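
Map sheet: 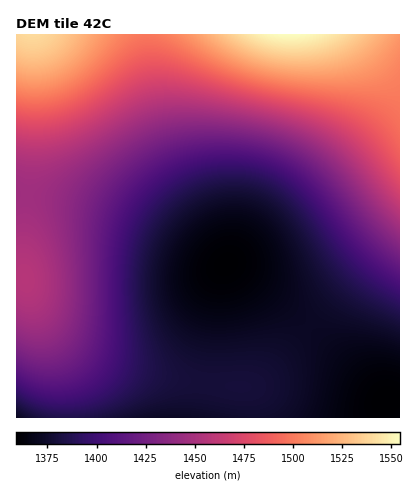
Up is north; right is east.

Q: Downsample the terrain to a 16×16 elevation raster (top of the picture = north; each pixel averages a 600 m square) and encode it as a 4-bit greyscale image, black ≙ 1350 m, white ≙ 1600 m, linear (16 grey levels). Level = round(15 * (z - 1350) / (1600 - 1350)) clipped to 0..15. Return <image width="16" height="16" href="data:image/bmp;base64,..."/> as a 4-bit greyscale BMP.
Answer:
<image width="16" height="16" href="data:image/bmp;base64,Qk32AAAAAAAAAHYAAAAoAAAAEAAAABAAAAABAAQAAAAAAIAAAAATCwAAEwsAABAAAAAAAAAAAAAAABEREQAiIiIAMzMzAERERABVVVUAZmZmAHd3dwCIiIgAmZmZAKqqqgC7u7sAzMzMAN3d3QDu7u4A////ACMyIiIiIRERNEMyIiIiERFVRDIiIiEREVVUMiERERERZlQyEREREiJmVDIREREiI2ZUMhERESI0ZlQyERESI0VmVDMhERI0VmZVQzIiI0VnZmVUMzM0Vnh3ZlVERFVneIh3ZmZmZ3iJmZh3d3iImZmqqYiImaqqqbuqmZmrvLuq"/>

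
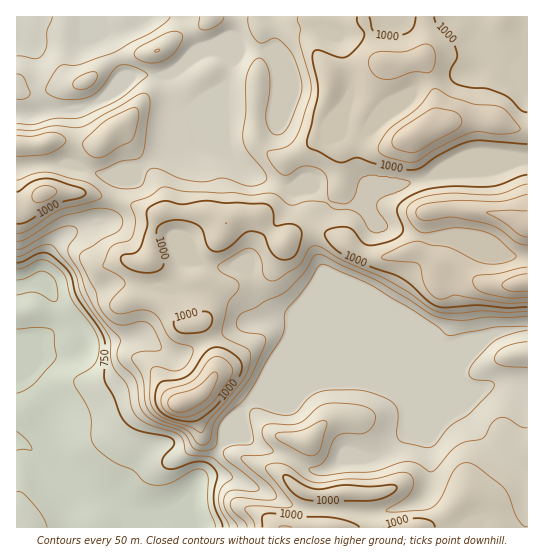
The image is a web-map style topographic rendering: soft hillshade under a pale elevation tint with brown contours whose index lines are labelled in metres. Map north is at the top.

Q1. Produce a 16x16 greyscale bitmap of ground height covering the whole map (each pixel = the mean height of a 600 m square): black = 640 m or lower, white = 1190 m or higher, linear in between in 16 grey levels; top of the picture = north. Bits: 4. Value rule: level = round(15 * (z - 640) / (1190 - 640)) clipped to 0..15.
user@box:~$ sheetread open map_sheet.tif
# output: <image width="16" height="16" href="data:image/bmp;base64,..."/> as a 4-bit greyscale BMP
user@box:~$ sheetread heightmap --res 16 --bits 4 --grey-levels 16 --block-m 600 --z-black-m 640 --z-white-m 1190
<image width="16" height="16" href="data:image/bmp;base64,Qk32AAAAAAAAAHYAAAAoAAAAEAAAABAAAAABAAQAAAAAAIAAAAATCwAAEwsAABAAAAAAAAAAAAAAABEREQAiIiIAMzMzAERERABVVVUAZmZmAHd3dwCIiIgAmZmZAKqqqgC7u7sAzMzMAN3d3QDu7u4A////ACEQEViamZmZEBEhR5iZiJgBIjVniGZniBEki3ZohmZnASWstmZmZmYAJomoZmZmZxFIiodmZmd3AXmZmHZnq800iqmZqJu7vJZoqrqpmbzOqoiZiIiZq7yIh3Znmaq5mXeJZmiKq927ZmZmZ3qqu6pWZnZnequ6mUVVZ2eJmqqZ"/>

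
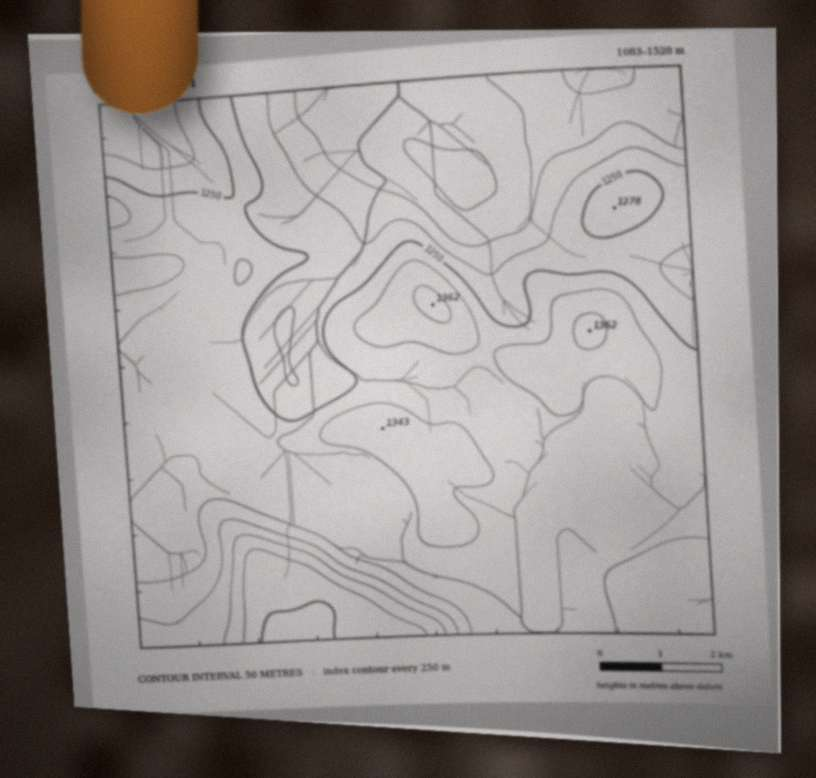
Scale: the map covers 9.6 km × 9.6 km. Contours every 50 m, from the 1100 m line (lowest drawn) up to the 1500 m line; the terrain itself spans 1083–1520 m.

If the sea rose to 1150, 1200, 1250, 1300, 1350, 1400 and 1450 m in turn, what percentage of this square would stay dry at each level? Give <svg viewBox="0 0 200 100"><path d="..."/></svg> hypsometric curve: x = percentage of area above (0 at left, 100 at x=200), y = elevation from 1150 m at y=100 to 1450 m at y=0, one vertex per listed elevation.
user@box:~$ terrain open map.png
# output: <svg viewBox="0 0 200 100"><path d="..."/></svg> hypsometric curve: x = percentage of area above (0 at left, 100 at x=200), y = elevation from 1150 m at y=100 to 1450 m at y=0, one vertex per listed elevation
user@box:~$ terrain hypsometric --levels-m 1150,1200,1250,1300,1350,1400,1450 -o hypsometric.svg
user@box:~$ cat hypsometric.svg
<svg viewBox="0 0 200 100"><path d="M176 100l-13-17-29-16-89-17-30-17-6-16-3-17"/></svg>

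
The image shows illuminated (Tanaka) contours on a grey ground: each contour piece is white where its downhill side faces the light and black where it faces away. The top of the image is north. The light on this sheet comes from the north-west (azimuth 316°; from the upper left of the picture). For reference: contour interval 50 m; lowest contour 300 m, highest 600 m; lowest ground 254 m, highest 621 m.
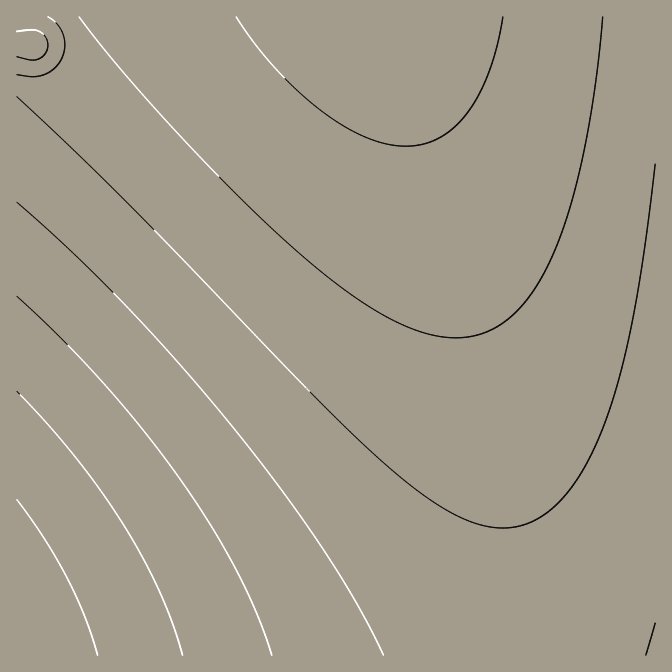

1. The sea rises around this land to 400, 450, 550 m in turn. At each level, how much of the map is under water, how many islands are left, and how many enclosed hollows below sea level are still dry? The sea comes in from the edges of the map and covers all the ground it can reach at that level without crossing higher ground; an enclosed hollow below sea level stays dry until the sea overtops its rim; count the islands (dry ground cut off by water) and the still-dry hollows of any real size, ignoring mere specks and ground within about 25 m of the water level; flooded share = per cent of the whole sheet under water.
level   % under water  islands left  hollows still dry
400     13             0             0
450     23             0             0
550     73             0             0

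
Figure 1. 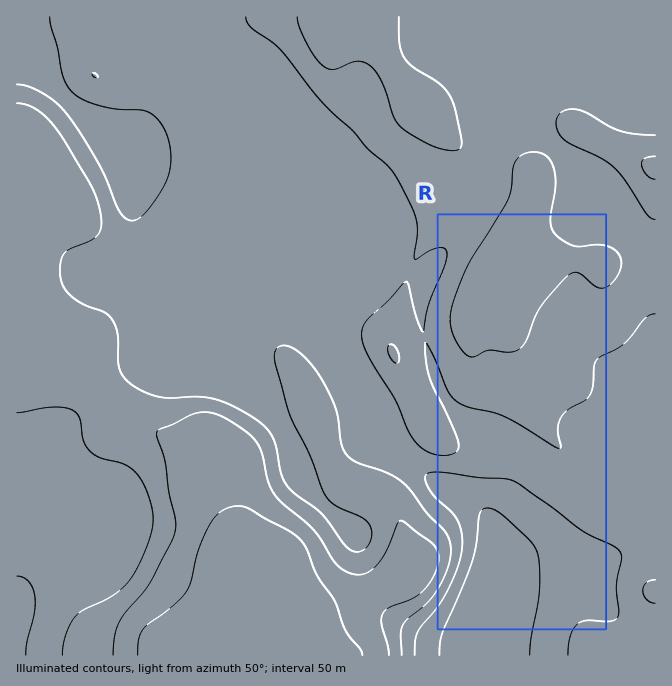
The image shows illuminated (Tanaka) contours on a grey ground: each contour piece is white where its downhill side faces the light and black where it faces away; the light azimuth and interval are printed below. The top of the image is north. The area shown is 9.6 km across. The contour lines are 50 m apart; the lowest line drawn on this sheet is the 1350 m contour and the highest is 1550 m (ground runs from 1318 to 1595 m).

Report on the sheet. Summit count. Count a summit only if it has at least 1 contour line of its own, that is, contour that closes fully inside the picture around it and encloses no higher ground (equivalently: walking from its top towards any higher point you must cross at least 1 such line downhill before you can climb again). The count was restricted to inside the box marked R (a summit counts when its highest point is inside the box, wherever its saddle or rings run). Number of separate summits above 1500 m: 1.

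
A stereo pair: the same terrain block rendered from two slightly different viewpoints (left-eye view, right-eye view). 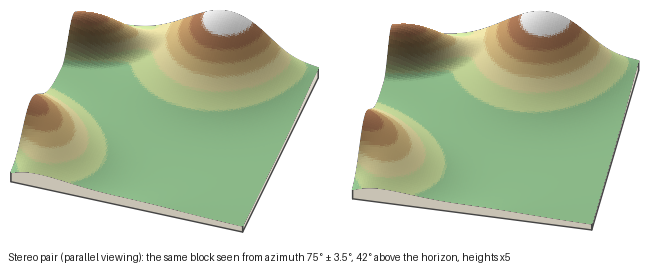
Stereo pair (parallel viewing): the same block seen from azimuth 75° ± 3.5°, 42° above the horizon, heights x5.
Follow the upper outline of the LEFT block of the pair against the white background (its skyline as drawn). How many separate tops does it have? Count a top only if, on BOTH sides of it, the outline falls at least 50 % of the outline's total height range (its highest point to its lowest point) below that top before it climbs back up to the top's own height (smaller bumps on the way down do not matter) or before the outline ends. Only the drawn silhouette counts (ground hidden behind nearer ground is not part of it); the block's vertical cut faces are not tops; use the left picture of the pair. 0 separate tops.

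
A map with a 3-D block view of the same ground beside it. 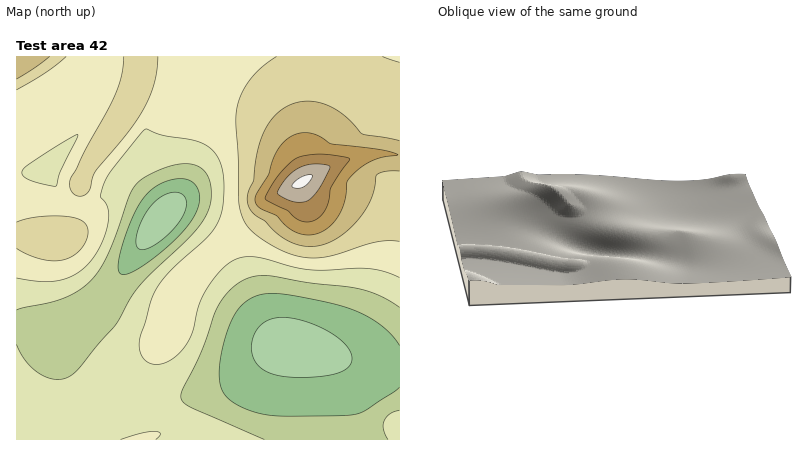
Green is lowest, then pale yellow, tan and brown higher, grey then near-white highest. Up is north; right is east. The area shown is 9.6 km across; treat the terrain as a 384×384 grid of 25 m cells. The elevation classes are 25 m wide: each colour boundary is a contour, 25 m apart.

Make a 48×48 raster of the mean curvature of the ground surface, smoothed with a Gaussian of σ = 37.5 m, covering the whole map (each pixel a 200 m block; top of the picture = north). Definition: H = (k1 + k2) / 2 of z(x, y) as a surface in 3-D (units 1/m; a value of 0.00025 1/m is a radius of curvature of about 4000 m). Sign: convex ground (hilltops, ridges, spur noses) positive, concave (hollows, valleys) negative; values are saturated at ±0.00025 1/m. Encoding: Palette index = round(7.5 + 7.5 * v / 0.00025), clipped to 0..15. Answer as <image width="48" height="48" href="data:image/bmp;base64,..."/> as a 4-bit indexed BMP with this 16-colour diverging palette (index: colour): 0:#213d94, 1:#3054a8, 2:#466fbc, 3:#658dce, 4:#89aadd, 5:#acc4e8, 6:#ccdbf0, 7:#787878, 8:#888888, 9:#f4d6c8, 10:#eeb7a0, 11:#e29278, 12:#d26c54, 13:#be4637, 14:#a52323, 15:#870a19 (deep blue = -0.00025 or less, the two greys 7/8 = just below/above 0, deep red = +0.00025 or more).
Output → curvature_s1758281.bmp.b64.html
<image width="48" height="48" href="data:image/bmp;base64,Qk32BAAAAAAAAHYAAAAoAAAAMAAAADAAAAABAAQAAAAAAIAEAAATCwAAEwsAABAAAAAAAAAAlD0hAKhUMAC8b0YAzo1lAN2qiQDoxKwA8NvMAHh4eACIiIgAyNb0AKC37gB4kuIAVGzSADdGvgAjI6UAGQqHAHd3d3ZmZ3iaqqqZmaqqmHZnd3iIiHd3ind3d3d2Zmd4maqqqqqYd2Z3d4iIiHd4q3d3d3d3d2Znd4mZmZh3Zmd3eIiId3d5zHd3d3d3d3dmZnd3d3ZmZ3d3eId3d3d4q3d3d3d3d3d3dmZmZmZmd3d3d3d3d3dneHd3d3d3d3d3d3d2Zmd3d3d3d3d3d3d2Znd3d3d3eIiIiHd3d3d3d3d3d3d3d3d2Znd3d3d3eIiIiIh3d3d3d3d3d3d3d3d3d3d3d3d3iIiIiIiHd3d3d3d3d3d3d3d3d3d3d3d4iIiIiIiId3d3d3d3d3d3d3d3d3d3d3d4iIiIiZmId3d3d3d3d3d3d3d3d3d3d3d4iIiIiZmYh3d3d3d3d3d3d3d3d3d3d3d4iIiIiauoh3d3d2d3d3d3d3d3d3d3d3d3eIiIiZ3ZiHd3dmZnd3d3d3d3d3d3d2ZmZ3d3eIq5iHd3dmZmd3d3d3d3d3dmZmZmZ3eIiImZh3d3dmZmd3d3d3d3d2d3d2ZmZneIiIiZiHd2ZmZmd3d3d3d3d3d3d3ZmZneImZmZiHd3ZmZ3d3d3d3d3d3d3d3d2ZmeImZmZiId3dmZ3d3d3d3d3d3eIiIh3ZVZ4maqZmIh3d3d3d3d3d3d3d4iIiJiHZVVniaqqmYiHd3d3d3d3d3d3d4iImZmYdlRWeKqqqZiHd3d3eIiHd3d3eIiJmZqZh1REZ5qqqZiId3d3iIiId3d3eIiZmaqqmGUzRXmqqpmId3d4iIiIh3d3eImZmZqqqXVDNFeaqpmId3d4iZmIh3d3eImZmZqqqYdTI0V5mZmId3eImamYh3d3eIiImZmqqphkMjRniZmId3eJmqqYh3d3eIiIiImZqql1MiNGeIiIY0NYq7qYh3d3d4iIiIiJmqmHUyI0Z4iHSrhke7uYh3d3d4iIhzIieZmYZTM0VniGffqZh5qYh3d3d3d3cn3aF5mYdlQzRniGfO/8u5Z4h3d3d3d3U93cYoiIh2VEVneHSIi//bpjR3d3d3d3Rdy6kFiIiHdmVmd4dDaJ7/yXUjRmZXdmUrqppweJmYh2Zmd3iHQ3q+/6d2QyNHd3cIqqqkOImZiHd3d3eIh1WJnP/Id3d3d3dRq7u6FoiJiId3d3d4iIhUeIrv///3d3dyW7u7gHiIiIh3d3d4iImXQ1eImrqXd3d3Cbu7tTiIiIiHd3d4iIiIh0M1Z3d3d3d3Uaq7uhaIiIiId3d4iIiIiIdlMzM4d3d3clqru4F4iIiIh3d4iIiIiId3d3d4h3d3dwiqu7JYiIiIh3d4iIiIiId3d3d4iHd3d1Gqq7gXiIiIiHd4iIiIiHd3d3d3iId3d3Fqq7sWd4iIiHd4iIiIiHd3d3dyZ4h3d3YKqrtTd3d4h3d4iIiIiHd3d3d2Emd3d3cXqruRd3d3d3d4iIiIh3d3d3d7pgN3d3dSqrugd3d3d3d4iIiId3d3d3d7u6QGd3dwqruxd3d3d3d3d3d3d3d3d3d7u7twZ3dwqruyZ3d3d3d3d3d3d3d3d3dw=="/>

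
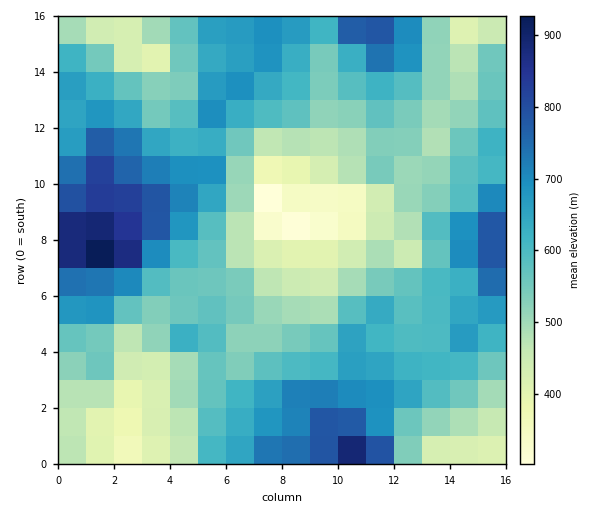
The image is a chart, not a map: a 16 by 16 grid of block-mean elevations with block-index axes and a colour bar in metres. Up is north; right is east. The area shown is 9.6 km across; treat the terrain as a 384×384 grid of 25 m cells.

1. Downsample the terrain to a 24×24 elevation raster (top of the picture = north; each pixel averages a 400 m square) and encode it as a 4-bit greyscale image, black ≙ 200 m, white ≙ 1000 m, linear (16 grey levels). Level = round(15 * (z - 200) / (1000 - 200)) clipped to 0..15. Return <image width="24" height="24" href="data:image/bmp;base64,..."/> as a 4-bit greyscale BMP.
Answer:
<image width="24" height="24" href="data:image/bmp;base64,Qk2WAQAAAAAAAHYAAAAoAAAAGAAAABgAAAABAAQAAAAAACABAAATCwAAEwsAABAAAAAAAAAAAAAAABEREQAiIiIAMzMzAERERABVVVUAZmZmAHd3dwCIiIgAmZmZAKqqqgC7u7sAzMzMAN3d3QDu7u4A////AFUzRFaImqq923VERFUzREaImqvNyXVVVFVDRFd4iZq6qHdmVVVTRFd4iaqpqYh3ZVZkRFd3iJmJqZiHdmd1RVd2Z3eImIeId3dlVoh2Znd4l4iJh4d2V4h3ZmZomHeJmKqoZmZ3ZlVXeHeImaqZh2Z3ZVVWZ4iImry8qIh2VERFVlaIq97tyXd1REREVUV5q93cyph2QiMzRVaJq8zMy6iGMSIiNWZ3q7vMu6mXMjMzRWZnmay7qpqXQzRFZ2Vnh5u7qZmXRERVZmVniIqqiHiHZWVVZmZWiJipd3mYh3dWd2ZWd5iIdmiph3dmd3ZlZ5mHdmeamIdniIdlZ4h1RGiJmYdnmpdlZ2ZTNFiZmZd5q7hkVlVEZniImZiLu6dURQ=="/>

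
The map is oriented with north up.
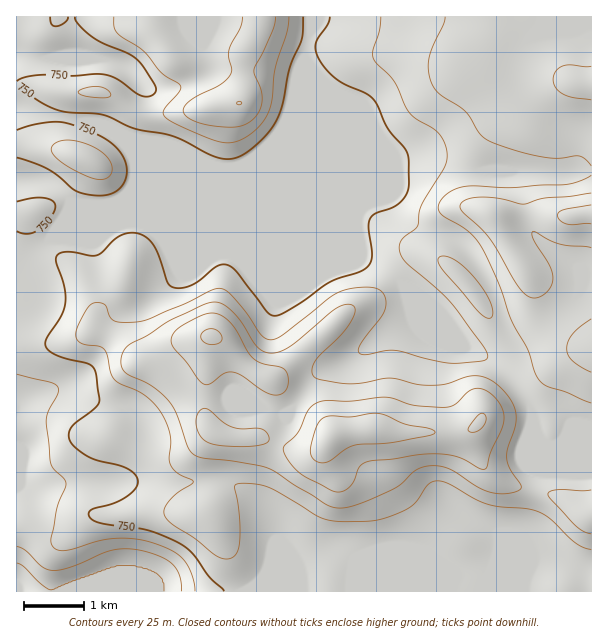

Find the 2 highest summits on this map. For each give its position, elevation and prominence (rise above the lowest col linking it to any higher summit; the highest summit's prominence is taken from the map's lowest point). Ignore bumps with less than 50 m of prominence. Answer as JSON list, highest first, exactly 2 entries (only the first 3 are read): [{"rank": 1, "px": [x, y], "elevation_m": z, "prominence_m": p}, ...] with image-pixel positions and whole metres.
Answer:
[{"rank": 1, "px": [332, 435], "elevation_m": 867, "prominence_m": 210}, {"rank": 2, "px": [239, 104], "elevation_m": 825, "prominence_m": 77}]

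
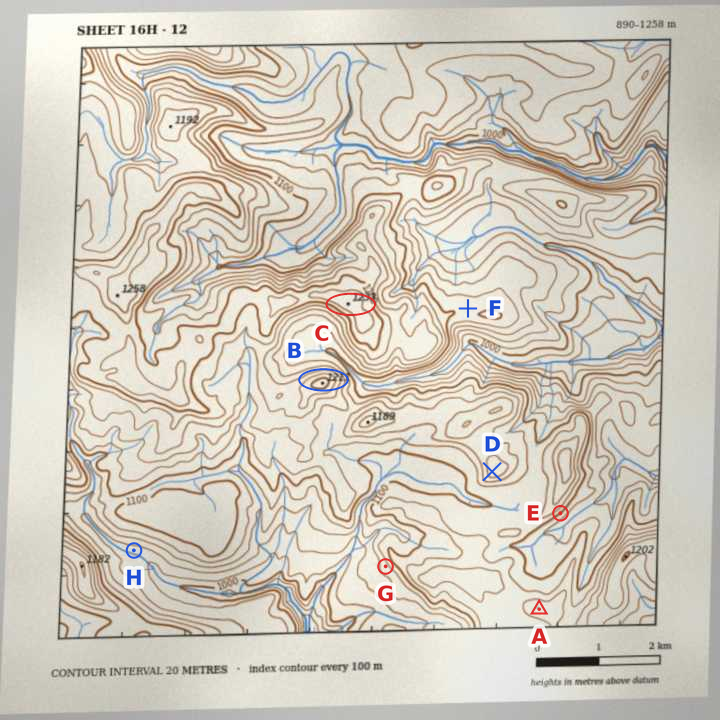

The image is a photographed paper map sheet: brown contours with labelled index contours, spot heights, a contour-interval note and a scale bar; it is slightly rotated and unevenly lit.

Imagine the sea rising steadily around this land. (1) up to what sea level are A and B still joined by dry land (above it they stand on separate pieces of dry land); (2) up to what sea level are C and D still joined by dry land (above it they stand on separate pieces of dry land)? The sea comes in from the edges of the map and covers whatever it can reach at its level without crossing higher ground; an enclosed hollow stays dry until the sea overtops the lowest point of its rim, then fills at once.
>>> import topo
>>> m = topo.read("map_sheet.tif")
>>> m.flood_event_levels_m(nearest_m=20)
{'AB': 1120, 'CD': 1140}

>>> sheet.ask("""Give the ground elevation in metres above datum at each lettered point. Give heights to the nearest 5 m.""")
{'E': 1100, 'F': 1095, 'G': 1070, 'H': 1030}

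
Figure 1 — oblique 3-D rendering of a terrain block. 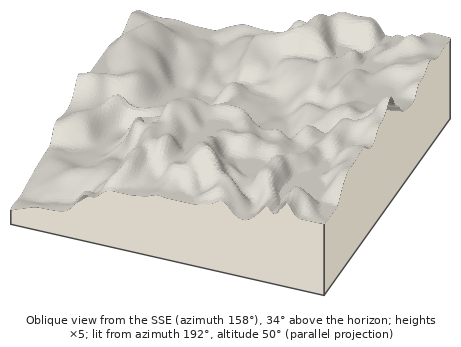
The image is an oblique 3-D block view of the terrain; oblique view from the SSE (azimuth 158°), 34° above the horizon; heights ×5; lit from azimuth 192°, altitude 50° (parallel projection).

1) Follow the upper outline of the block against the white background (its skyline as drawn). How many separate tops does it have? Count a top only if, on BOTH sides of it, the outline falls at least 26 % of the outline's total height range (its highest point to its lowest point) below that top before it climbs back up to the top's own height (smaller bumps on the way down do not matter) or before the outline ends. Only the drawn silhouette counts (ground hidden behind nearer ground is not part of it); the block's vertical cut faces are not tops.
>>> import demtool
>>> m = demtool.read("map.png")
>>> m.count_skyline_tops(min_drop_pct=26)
0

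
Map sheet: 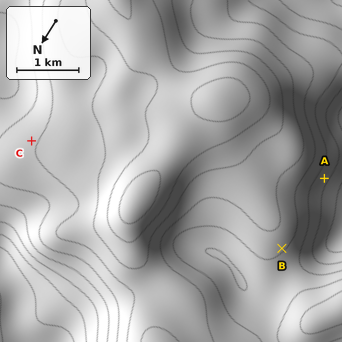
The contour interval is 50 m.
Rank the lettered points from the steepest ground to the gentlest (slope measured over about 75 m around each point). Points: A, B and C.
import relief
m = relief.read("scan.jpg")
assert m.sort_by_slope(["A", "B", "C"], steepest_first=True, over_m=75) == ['A', 'B', 'C']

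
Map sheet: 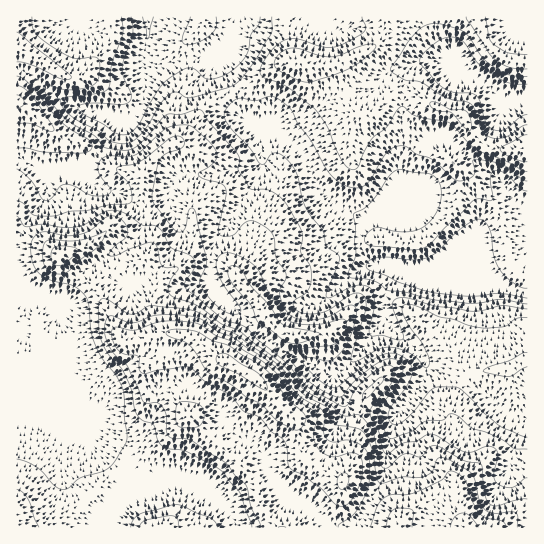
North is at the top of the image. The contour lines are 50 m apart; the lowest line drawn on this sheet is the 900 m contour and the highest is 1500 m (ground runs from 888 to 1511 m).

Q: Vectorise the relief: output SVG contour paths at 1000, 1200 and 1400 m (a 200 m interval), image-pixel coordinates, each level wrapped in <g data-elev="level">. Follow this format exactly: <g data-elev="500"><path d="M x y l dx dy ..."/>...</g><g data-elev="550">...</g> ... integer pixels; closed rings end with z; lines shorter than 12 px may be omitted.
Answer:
<g data-elev="1000"><path d="M527 309l-25-3-20 5-11 0-34-5-28-8-10 0-5 3-2 5 11 27 0 5-4 2-17-5-11 1-2-2 0-5 6-27-2-9-2-4-6-3-8-1-8 3-18 9-5 0 1-7 12-28 0-5-13-11-3-15-17-23-4-11-4-20-5-10-8-10-8-4-6 1-6 10-3 0-3-1-9-14-22-24-3-7-1-5 6-9 8-5 17 2 15-5 8 3 13 11 7 13 13 18 19 33 9 8 12 5 8 1 7-4 5-6 16-26 6-4 8-2 6 1 10 7 16 6 24 20 8 0 9-5 1-5-2-9 2-2 27 6 9 5 11 9 5 2"/><path d="M527 115l-6 2-16 12-7 2-5-2-7-7-6-20-3-6-7-3-17-1-10-4-22-23-1-6 4-6 14-12 8-3 9-1 8 5 14 20 14 11 18 10 18 1"/><path d="M272 17l0 12-1 5-16 26-17 22-11 6-36 10-5-1-9-5-6 1-10 11-13 21-7 9-10 8-8 2-13-3-12-10-24-13-10-9-4-8 3-3 36-5 9-4 2-6 2-20 11-29-2-17"/></g><g data-elev="1200"><path d="M527 478l-2 0-12 9-6 1-8-3-4-4-1-4 4-22-3-6-8-3-14 6-8 0-32-18-7 1-11 6-12 2-14 10-4 0-3-6-3-14-8-15-1-7 3-6 19-23 3-9-2-6-4-2-4 1-12 7-17 16-7 14-3 3-5 0-27-15-11-8-17-20-29-24-10-11-25-10-35-28-2-7 9-14 1-6-1-4-5-4-18-7-9-17-5-5-15-1-16-11-11-4-10 2-20 12-14 3-28-3-17 3-3-2-6-9"/><path d="M291 343l12-1 17-8-7-3-24-4-7-3-13-19-18-19-10-16-6-4-5 0-2 5 2 9 21 25 7 17 25 18z"/><path d="M17 108l5-2 2-4-2-4-5-3"/></g><g data-elev="1400"><path d="M412 527l1-17-4-1-8-1-7 1-4 4-4 14"/><path d="M478 527l-8-11-7-3-8 4-5 10"/><path d="M339 506l4 0 6-3 10-16 3-13-1-16-3-3-5-2-16 4-6 0-6-3-5-4-5-6-1-7 3-18-1-5-22-17-17-23-10-9-34-23-17-7-14-9-7-3-28-2-13 2-19 7-18-3-4 2-2 6 5 12 7 7 15 3 1 12 3 4 4 0 12-3 24-3 7 0 5 3 12 12 24 13 13 16 16 6 12 14 10 6 4 5 2 8 1 13 2 5 14 7 15 12 15 16z"/><path d="M181 427l14 0 6-2 2-5 1-6-3-8-6-3-8-1-5 0-4 1-2 6 0 12 1 4z"/></g>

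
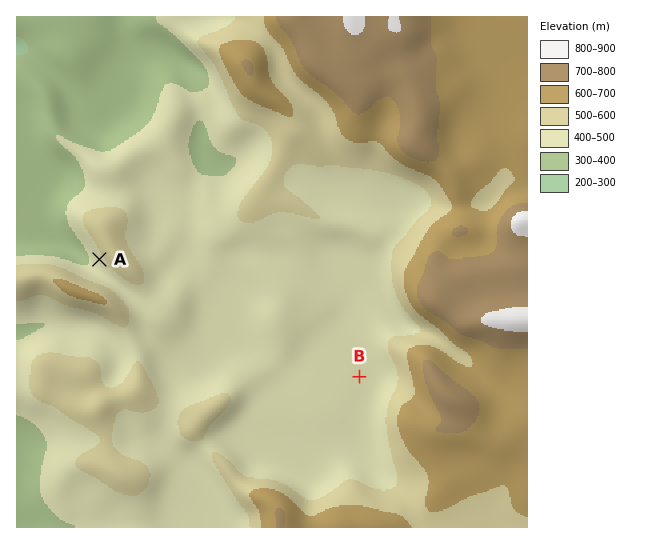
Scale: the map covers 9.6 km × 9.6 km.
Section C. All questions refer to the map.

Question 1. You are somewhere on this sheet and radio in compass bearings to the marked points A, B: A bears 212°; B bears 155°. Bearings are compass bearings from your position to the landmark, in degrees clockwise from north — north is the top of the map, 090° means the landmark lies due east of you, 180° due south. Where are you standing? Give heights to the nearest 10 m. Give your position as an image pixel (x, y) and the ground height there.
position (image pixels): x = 217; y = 71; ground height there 490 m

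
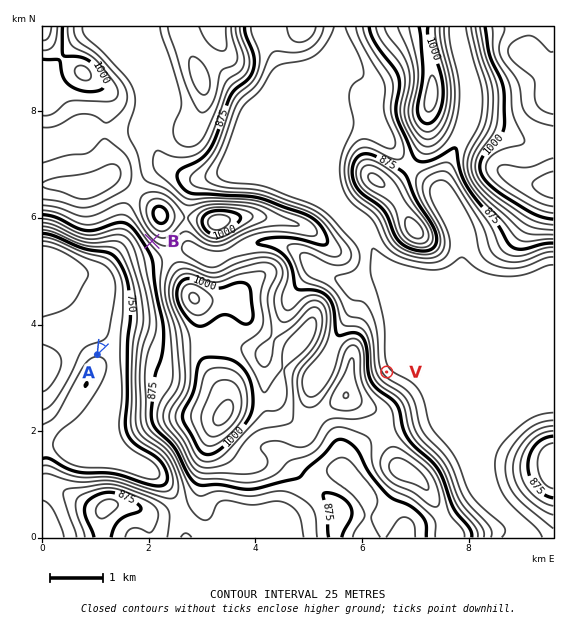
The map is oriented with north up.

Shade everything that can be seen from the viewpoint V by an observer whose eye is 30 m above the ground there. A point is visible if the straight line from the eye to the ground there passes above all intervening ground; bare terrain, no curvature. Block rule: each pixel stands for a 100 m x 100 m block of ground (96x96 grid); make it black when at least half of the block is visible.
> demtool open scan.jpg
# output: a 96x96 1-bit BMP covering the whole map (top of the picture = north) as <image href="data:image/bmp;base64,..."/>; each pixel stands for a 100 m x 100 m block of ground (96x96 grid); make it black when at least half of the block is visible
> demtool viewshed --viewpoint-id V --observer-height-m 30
<image width="96" height="96" href="data:image/bmp;base64,Qk2+BAAAAAAAAD4AAAAoAAAAYAAAAGAAAAABAAEAAAAAAIAEAAATCwAAEwsAAAIAAAAAAAAA////AAAAAAAAAAAAAAAAAAAAAAcAAAAAAAAAAAAAAA4AAAAAAAAAAAAAABgAAAAAAAAAAAAAACAAAAAAAAAAAAAAAEAAAAAAAAAAAAAAAMAAAAAAAAAAAAAAAcAAAAAAAAAAAAAAA/AAAAAAAAAAAAAAA/gAAAAAAAAAAAAAB/wAAAAAAAAAAAAAD/4AAAAAAAAAAAAAD/4AAAAAAAAAAAAAH/4AAAAAAAAAAAAAP/8AAAAAAAAAAAAAf/8AAAAAAAAAAAAA//8AAAAAAAAAAAAA//8AAAAAAAAAAAAB//8AAAAAAAAAAAAD//8AAAAAAAAAAAAH//8AAAAAAAAAAAAP//8AAAAAAAAAAAAP//8AAAAAAAAAAAAf//8AAAAAAAAAAAA///8AAAAAAAAAAAB///8AAAAAAAAAAOD///8AAAAAAAAAB/H///8AAAAAAAAAD/////8AAAAAAAAAH/////8AAAAAAAAAH/////8AAAAAAAAAH/////8AAAAAAAAAH/////8AAAAAAAAAH/////8AAAAAAAAAH/////8AAAAAAAAAH/////8AAAAAAAAAD/////8AAAAAAAAAD/////8AAAAAAAAAB/////8AAAAAAAAAB/////8AAAAAAAAAA/////8AAAAAAAAAA/////8AAAAAAAAAA/////8AAAAAAAAAA/////8AAAAAAAAAA/////8AAAAAAAAAA/////8AAAAAAAAAA/////8AAAAAAAAAB/////8AAAAAAAAAB/////8AAAAAAAAAB/////8AAAAAAAAAD/////8AAAAAAAAAH/////8AAAAAAAAAf/////8AAAAAAAAA//////8AAAAAAAAB//////8AAAAAAAAAB//j//8AAAAAAAAAB/+B//8AAAAAAAAAB/8B//8AAAAAAAAAD/wB//8AAAAAAAAAD/AB//8AAAAAAAAAD/AA//8AAAAAAAAAH+AA//8AAAAAAAAAP+AA//8AAAAAAAAAP+AA//8AAAAAAAAAf8AA//8AAAAAAAAAf8AB//8AAAAAAAAA/4AB//4AAAAAAAAA/gAB/8AAAAAAAAAAOAAB/wAAAAAAAAAAAAAB/AAAAAAAAAAAAAAB8AAAAAAAAAAAAAAA4AAAAAAAAAAAAAAAgAAAAAAAAAAAAAAAAAAAAAAAAAAAAAAAAAAAAAAAAAAAAAAAAAAAAAAAAAAAAAAAAAAAAAAAAAAAAAAAAAAAAAAAAAAAAAAAAAAAAAAAAAAAAAAAAAAAAAAAAAAAAAAAAAAAAAAAAAAAAAAAAAAAAAAAAAAAAAAAAAAAAAAAAAAAAAAAAAAAAAAAAAAAAAAAAAAAAAAAAAAAAAAAAAAAAAAAAAAAAAAABgAAAAAAAAAAAAAABwAAAAAAAAAAAAAAB4AAAAAAAAAAAAAAB8AAAAAAAAAgAAAAB+AAAAAAAADgAAAAB8AAAAAAAAHgAAAABgAAAAAAAAPgAAAAAAAAAAAAAAPgAAAAAAAAAAAAAAPgAAAAAAAAAAAAAAHgAAAAAAA="/>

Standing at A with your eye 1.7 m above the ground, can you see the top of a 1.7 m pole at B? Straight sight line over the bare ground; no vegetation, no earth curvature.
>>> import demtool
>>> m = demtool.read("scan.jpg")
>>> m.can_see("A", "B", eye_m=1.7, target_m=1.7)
True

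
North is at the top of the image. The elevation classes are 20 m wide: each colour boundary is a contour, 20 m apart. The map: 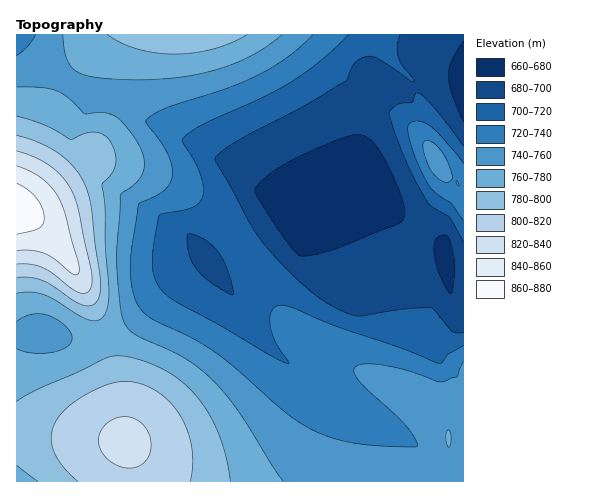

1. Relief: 670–875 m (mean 740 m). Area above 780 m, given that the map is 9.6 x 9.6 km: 18.1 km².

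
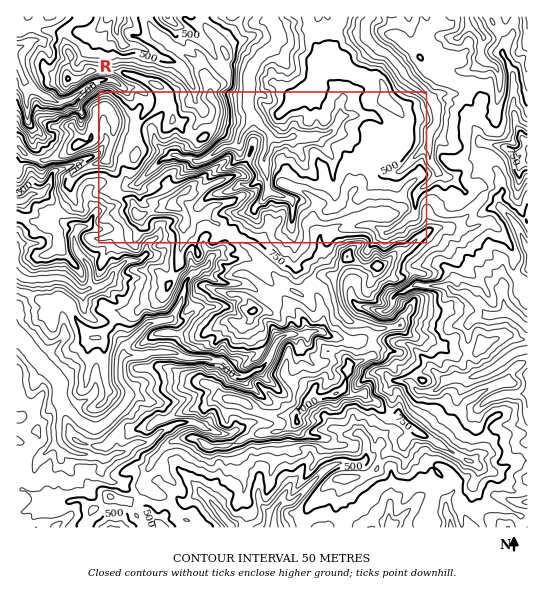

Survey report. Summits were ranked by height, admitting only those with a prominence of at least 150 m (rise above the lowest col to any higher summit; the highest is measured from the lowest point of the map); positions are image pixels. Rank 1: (335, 394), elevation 1054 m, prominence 775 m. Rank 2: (347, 257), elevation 1052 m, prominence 192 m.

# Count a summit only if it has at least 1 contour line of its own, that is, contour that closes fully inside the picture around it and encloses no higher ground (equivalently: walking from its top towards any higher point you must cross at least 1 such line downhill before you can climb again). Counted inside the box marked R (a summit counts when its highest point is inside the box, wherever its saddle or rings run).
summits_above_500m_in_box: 6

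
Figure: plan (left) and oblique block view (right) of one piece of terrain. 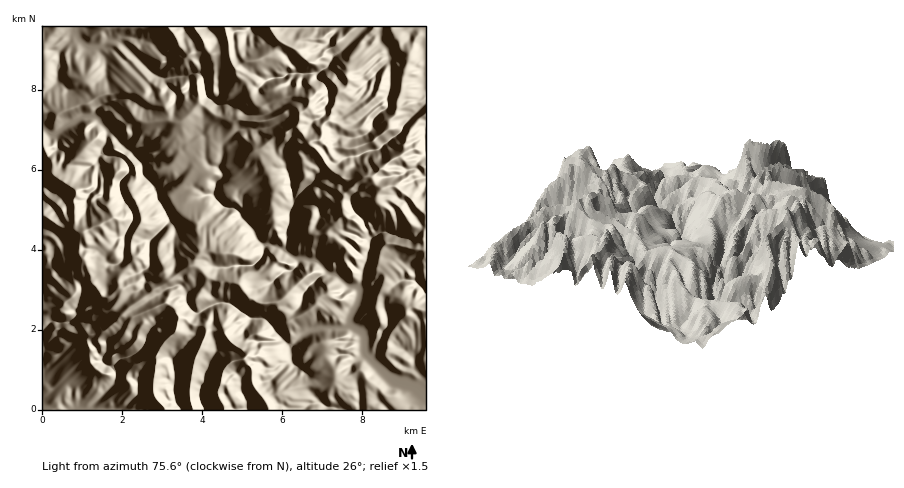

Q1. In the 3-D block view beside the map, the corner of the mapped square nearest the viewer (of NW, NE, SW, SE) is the NW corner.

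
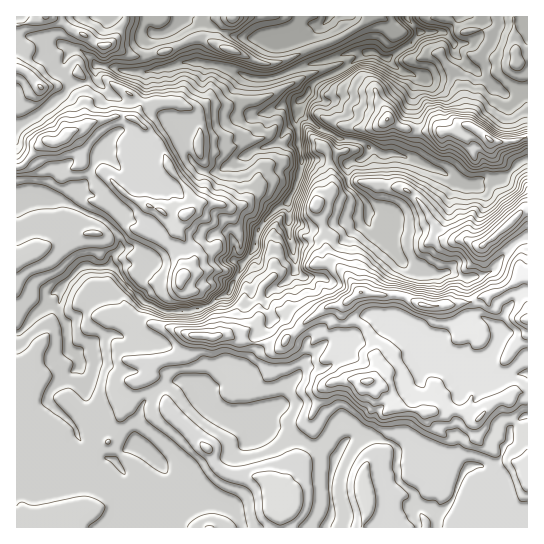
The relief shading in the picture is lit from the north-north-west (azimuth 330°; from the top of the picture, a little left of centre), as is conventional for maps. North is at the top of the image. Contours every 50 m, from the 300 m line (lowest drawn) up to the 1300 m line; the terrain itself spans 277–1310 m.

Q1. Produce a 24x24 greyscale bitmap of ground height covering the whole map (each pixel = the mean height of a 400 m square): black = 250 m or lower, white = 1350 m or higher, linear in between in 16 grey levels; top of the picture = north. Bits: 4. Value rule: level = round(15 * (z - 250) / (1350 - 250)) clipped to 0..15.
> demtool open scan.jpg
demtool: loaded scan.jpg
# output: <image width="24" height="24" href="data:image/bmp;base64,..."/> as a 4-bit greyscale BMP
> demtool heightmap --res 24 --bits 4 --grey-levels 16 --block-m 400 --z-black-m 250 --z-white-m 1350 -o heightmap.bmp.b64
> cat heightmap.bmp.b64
<image width="24" height="24" href="data:image/bmp;base64,Qk2WAQAAAAAAAHYAAAAoAAAAGAAAABgAAAABAAQAAAAAACABAAATCwAAEwsAABAAAAAAAAAAAAAAABEREQAiIiIAMzMzAERERABVVVUAZmZmAHd3dwCIiIgAmZmZAKqqqgC7u7sAzMzMAN3d3QDu7u4A////AJmZmIiZmrqZqqqqqpmZmJiJmrqauqqqqpmZiIiZqqqZqqqqq5mYiIiamaqZqqqqq4mJmJmpmZqZmqu7upiImZqZmZqqvMzMu4iImZmZmZrM3czLzIiImqmZmqq83Mu7u4h4mZq7u8u7zLu8vIiJmZqrurzMy7zMzYeJmIiImavNzN3c3Yd4iJuoeYms26mqzZmHeJqpZ4iqqIibvJmZiaqpdniZh4q93IiImquphViYd4mavYiJmqqph0eYeJh3i5mZqqqHZ2WHeHZmeKqqmqmHZlR2VVaJmJvKqpiHZURVd4mrmYiqmYiGVDJWeGiIZpmIiHdmREI1dkRVVZiHZVRERDMjQiNEVoh4hmVWZDMyEiQ0VpmIdlVWVDMzMyI0RQ=="/>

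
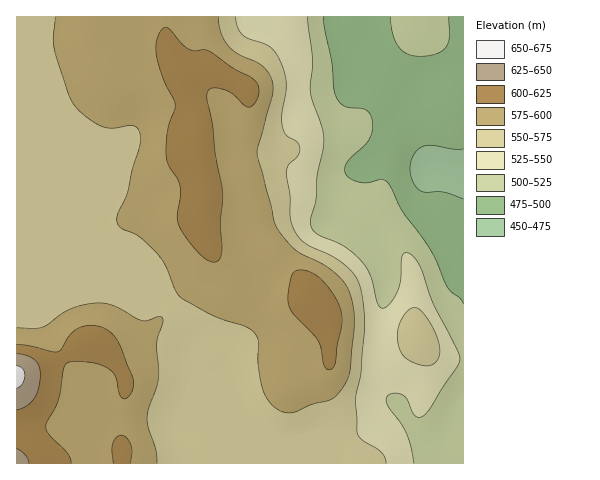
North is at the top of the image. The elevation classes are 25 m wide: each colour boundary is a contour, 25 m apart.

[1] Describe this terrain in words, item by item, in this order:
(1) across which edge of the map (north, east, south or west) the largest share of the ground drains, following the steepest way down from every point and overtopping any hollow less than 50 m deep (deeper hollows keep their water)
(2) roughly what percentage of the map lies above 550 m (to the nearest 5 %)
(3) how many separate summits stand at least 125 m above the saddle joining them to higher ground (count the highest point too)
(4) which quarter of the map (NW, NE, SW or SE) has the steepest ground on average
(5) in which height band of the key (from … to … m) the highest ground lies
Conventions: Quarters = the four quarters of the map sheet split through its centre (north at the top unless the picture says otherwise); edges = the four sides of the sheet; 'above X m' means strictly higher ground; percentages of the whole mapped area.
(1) Drainage is mainly to the east: more ground falls towards that edge than towards any other.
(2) Roughly 70 % of the ground is higher than 550 m.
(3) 1 summit rises at least 125 m above its surroundings.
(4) The steepest ground, on average, is in the south-east quarter.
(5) Between 650 and 675 m: that is the band holding the highest ground.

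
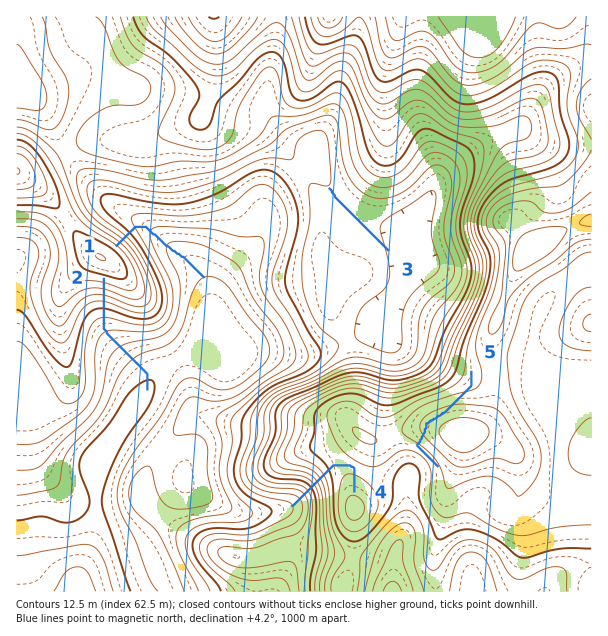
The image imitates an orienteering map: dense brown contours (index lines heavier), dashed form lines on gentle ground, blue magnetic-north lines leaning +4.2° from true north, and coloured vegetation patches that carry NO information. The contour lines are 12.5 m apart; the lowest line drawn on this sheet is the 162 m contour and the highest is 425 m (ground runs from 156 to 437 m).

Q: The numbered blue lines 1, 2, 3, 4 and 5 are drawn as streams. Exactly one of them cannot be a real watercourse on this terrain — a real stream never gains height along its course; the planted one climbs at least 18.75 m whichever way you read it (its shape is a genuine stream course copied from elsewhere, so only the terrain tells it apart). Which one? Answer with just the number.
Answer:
5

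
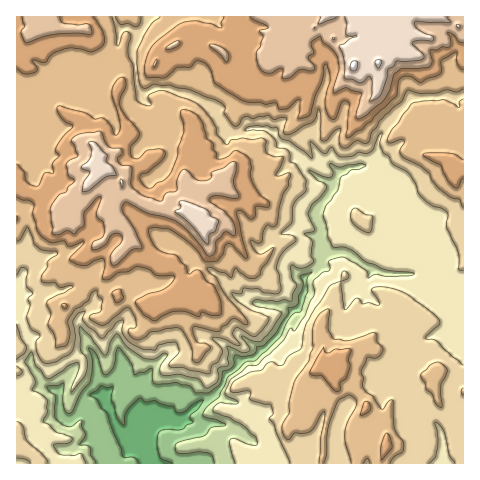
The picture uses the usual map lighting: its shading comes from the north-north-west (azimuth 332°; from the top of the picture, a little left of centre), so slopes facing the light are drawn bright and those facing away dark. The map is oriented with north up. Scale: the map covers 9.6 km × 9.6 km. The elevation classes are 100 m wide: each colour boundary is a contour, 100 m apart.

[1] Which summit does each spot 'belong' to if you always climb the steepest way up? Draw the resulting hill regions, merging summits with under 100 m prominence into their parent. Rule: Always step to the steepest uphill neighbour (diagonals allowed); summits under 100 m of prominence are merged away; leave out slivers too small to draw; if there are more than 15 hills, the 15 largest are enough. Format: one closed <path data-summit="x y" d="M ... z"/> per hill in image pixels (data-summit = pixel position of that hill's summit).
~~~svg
<path data-summit="206 224" d="M147 16l-33 1 6 12-1 14-4 9-15 12-5 16-4 5-18-9-5 0-14 3-8 5-15 20-12-9-3 1 0 195 5 3 0 25 10 25-1 19 15 23 14 4 19-27 7-6 7-3 3 4 1 19 6 18 10 17 2 11 9 14 13-8 5 1 1-7 3-5 17 0 5 3 14-1 19-18 13-6 10-11 2-9 6-4 8-11 17-4 22-22 13-23 7-3 3-4 4-15-1-12 16-14 2-8-3-8 3-16-5-14 0-7 15-23-2-5-16-8-20-24-7-7-6-1-12-14-19-1-16 5-6-4-11-14-15-14-10-6-23-7-16 0-10 6-7-12-3-34 4-14 11-15z"/><path data-summit="354 67" d="M463 16l-315 0-5 12-6 6-4 14 3 34 7 12 10-6 16 0 30 11 18 16 11 14 6 4 16-5 19 1 12 14 6 1 5 6 22 25 16 8 2 5-15 23 0 7 5 14-3 16 2 7 22-3 8 3 16 12 16 6 48 2 4-5 0-5-4-6-11-7-12-14-13-18-6-20 1-22-11-14-5-2 0-2 4-9 0-10 7-15 26-28 53-3z"/><path data-summit="329 369" d="M343 252l-21 4-3 10-15 12 1 12-5 17-9 5-13 23-22 22-17 4-8 11-6 4-2 9-9 10-14 7-17 16 12 5 29 1 13 6 21 15 11 4 3 4-1 11 173 0-1-23-5-15-8-8-14-6-6-7-6-16-17-7-1-11 16-21 29-14 7-2 13 4 4 9 6 5 3-1 0-59-10 0-22-17-5-1-39 0-13-4z"/><path data-summit="453 166" d="M463 95l-52 3-26 28-7 15 0 10-4 9 0 2 5 2 11 14-1 22 6 20 13 18 26 25 1 7-4 4 23 18 10-1z"/><path data-summit="42 29" d="M113 16l-96 0-1 79 15 9 15-20 8-5 14-3 5 0 18 9 4-5 5-16 15-12 4-9 1-14z"/><path data-summit="434 379" d="M438 334l-21 8-15 8-15 19-1 9 2 4 16 8 6 15 8 9 12 4 8 8 5 15 1 22 19 1 1-48-4-1-6-8-4-9 0-9 4-8 10-13 0-15-9-6-4-9z"/><path data-summit="17 347" d="M19 291l-3 1 0 171 97 1-14-27-12 4-14 8-12 0-8-5 0-5 6-12 7-8-6-6-1-21-14-6-15-23 1-19-10-25 0-25z"/>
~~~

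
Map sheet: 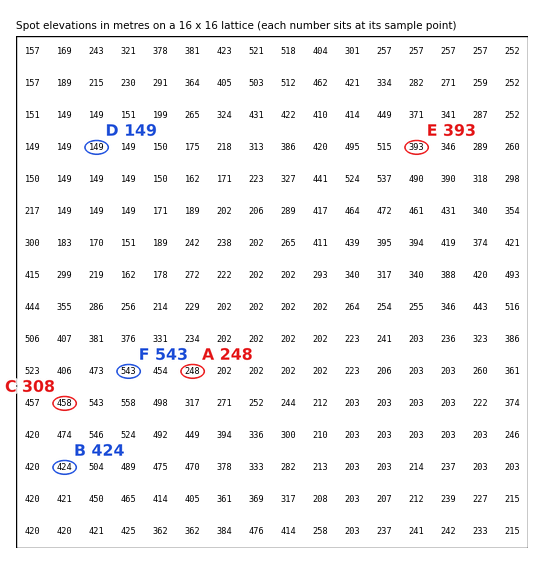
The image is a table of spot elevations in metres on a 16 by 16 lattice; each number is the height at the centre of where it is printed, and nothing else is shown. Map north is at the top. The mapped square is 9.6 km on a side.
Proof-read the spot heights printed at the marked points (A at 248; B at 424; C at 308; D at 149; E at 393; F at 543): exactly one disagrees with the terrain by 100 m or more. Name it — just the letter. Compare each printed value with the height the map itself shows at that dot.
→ C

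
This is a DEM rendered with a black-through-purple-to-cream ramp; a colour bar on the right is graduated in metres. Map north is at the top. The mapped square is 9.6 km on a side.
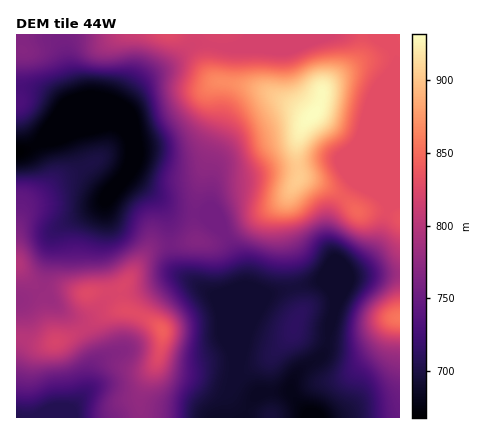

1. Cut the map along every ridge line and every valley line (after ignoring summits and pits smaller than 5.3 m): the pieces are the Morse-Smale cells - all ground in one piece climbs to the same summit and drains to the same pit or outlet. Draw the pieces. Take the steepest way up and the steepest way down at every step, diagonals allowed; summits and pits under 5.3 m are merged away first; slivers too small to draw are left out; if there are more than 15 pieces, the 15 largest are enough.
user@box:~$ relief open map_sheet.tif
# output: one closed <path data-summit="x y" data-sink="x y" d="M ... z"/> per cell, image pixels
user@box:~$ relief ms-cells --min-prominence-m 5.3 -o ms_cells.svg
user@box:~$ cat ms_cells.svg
<path data-summit="314 114" data-sink="16 152" d="M400 34l-204 0-4 12-22 18-24 15-22 28-82 34 15-19 5-16-22-15-24-3 0 62 6 1 18-9 14-1 22-8 12 33 20 23 15-13 5-8 0 6 2 3 40 31 10 4 14 1 10-45 24-66 10-14 14-1 14 4 26 13 16 12 4 0-8 8-7 18-1 12 4 24 22 6 20 13 12-14 4 1 24 14 6 8 0 6 12 5z"/><path data-summit="314 114" data-sink="306 418" d="M252 87l-14 1-10 14-24 66-9 38 1 7 8 1 19 18 18 36 2 18-6 14 1 56 9-24 21-38 50-13 13 11 2-36-5-14 0-16 6-18 9-10-21-14-23-6-3-24 1-12 7-18 7-8-45-25z"/><path data-summit="162 330" data-sink="306 418" d="M170 244l-18 4-32 42 1 12 3 8 12 3 14 7 13 12-6 30-10 16-6 16 0 24 103 0 4-12 10-12-8-3-14-13 0-32-21-50-33-20-6-6z"/><path data-summit="400 318" data-sink="306 418" d="M400 274l-28 0-23 4-14 28-11 46-4 6-18 10-7 8-4 8 0 10 16 18-1 6 94 0z"/><path data-summit="162 330" data-sink="16 152" d="M128 168l-5 8-14 14-7 14-40 21-10 11-9 54 17 20 18 11 6 7 22-15 18-3-4-20 32-42 18-4-2-26-6-14-10-10-24-20z"/><path data-summit="16 264" data-sink="16 152" d="M76 133l-22 8-14 1-12 7-12 3 0 148 10-2 16-10 12-56 8-7 40-21 8-14-22-24z"/><path data-summit="168 34" data-sink="16 152" d="M194 34l-134 0 0 4 17 56 0 6-3 6-33 34 83-33 22-28 24-15 22-18z"/><path data-summit="294 326" data-sink="306 418" d="M320 281l-52 13-14 24-17 38-1 22 20 16 34-3 5-15 7-8 18-10 4-6 4-12 1-14 5-14 0-12-4-10z"/><path data-summit="162 330" data-sink="16 418" d="M126 310l-20 3-22 15 11 26-6 32-19 24-20 8 91 0 0-24 6-16 10-16 6-30-13-12z"/><path data-summit="56 342" data-sink="16 418" d="M84 329l-20 10-16 5-10 0-16-6-6 0 0 80 38-1 16-7 16-18 3-6 6-32z"/><path data-summit="198 240" data-sink="306 418" d="M198 213l-2 0-2 3 3 24-27 4 2 14 4 12 6 6 33 20 21 50 0 19 1-65 6-14-1-14-5-14-14-26-19-18z"/><path data-summit="22 50" data-sink="16 152" d="M60 34l-44 0 0 54 24 3 20 12 2 7-4 12 16-16 3-6 0-6-8-22z"/><path data-summit="358 210" data-sink="306 418" d="M344 198l-10 10-6 18 0 16 5 14-2 38 3 11 14-33 12-7 16-17 11-34-1-3-8-1-18 2z"/><path data-summit="56 342" data-sink="16 152" d="M42 286l-4 6-22 8 0 38 22 6 10 0 16-5 20-10-6-8-18-11-10-10-6-8z"/><path data-summit="314 114" data-sink="306 418" d="M390 212l-4 2-4 20-8 16-14 15-12 7-13 30-1 7 16-32 50-3 0-56z"/>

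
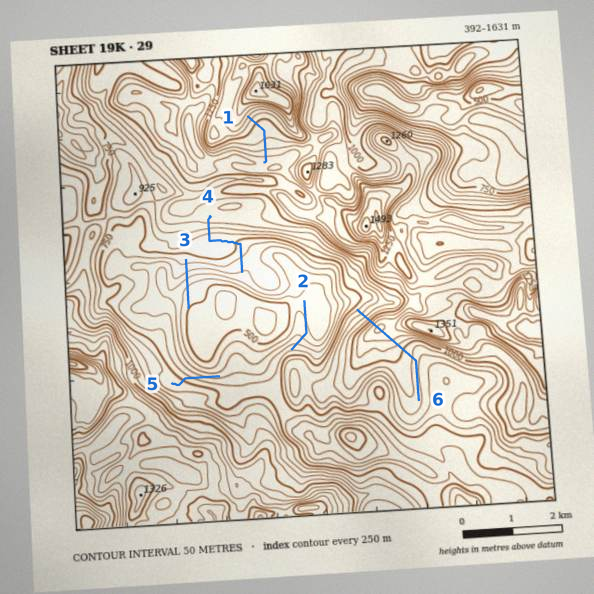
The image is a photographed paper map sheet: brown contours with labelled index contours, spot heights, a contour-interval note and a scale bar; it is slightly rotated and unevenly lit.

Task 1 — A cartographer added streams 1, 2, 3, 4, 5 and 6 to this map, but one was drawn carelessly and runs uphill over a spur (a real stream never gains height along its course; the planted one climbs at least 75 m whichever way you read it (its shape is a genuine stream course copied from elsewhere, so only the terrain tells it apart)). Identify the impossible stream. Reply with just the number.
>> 6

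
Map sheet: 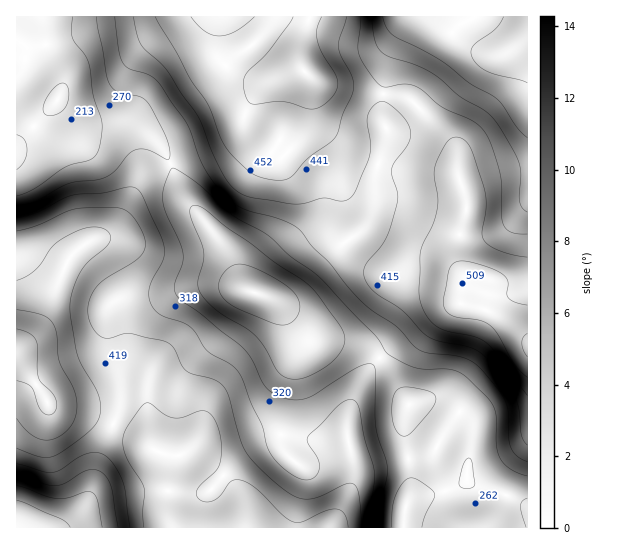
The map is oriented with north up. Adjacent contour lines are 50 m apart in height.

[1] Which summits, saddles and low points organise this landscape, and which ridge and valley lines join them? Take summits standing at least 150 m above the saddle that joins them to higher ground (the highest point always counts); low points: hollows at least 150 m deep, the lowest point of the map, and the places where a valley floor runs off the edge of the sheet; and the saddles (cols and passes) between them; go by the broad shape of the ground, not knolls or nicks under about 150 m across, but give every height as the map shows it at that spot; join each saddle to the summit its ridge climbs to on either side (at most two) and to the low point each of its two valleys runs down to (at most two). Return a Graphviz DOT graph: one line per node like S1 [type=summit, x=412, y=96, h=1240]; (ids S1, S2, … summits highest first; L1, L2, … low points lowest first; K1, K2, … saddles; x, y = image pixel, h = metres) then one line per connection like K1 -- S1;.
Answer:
graph terrain {
  S1 [type=summit, x=17, y=353, h=580];
  S2 [type=summit, x=527, y=346, h=558];
  L1 [type=low, x=254, y=293, h=158];
  L2 [type=low, x=527, y=29, h=214];
  L3 [type=low, x=18, y=526, h=228];
  K1 [type=saddle, x=114, y=423, h=440];
  K2 [type=saddle, x=383, y=94, h=403];
  K3 [type=saddle, x=170, y=165, h=301];
  K1 -- S1;
  K1 -- L1;
  K1 -- L3;
  K2 -- S2;
  K2 -- L1;
  K2 -- L2;
  K3 -- S1;
  K3 -- S2;
  K3 -- L1;
}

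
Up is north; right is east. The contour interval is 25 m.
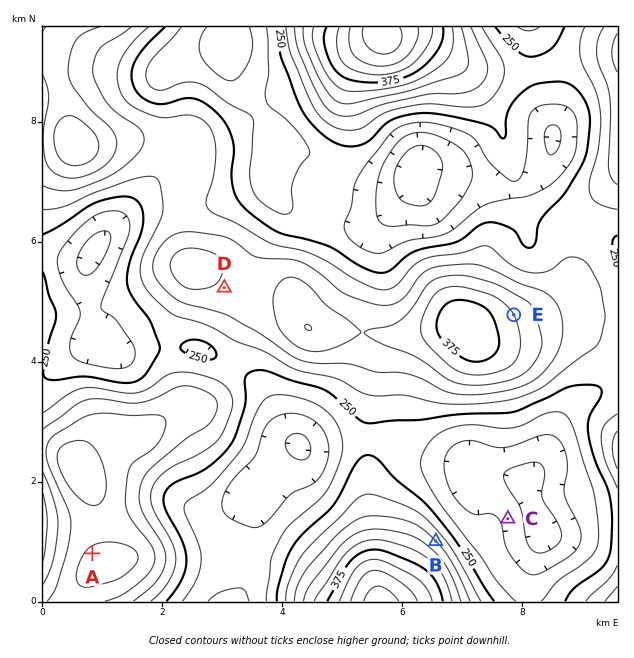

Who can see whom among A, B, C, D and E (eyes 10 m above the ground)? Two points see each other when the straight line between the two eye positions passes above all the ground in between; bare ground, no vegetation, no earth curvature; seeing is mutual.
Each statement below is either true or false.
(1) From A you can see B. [false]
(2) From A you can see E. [false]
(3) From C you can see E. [false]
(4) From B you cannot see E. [true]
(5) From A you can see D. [true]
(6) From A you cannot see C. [true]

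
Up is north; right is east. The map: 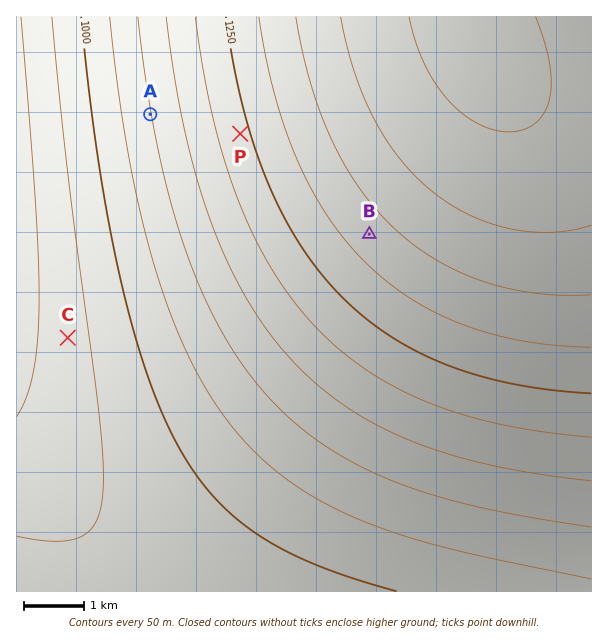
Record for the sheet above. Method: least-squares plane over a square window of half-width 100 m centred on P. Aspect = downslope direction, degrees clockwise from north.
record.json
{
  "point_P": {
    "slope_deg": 5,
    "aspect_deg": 254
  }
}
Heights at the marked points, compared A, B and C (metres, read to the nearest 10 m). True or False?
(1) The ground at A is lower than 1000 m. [False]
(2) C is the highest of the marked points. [False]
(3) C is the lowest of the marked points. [True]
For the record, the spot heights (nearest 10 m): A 1100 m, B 1330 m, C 930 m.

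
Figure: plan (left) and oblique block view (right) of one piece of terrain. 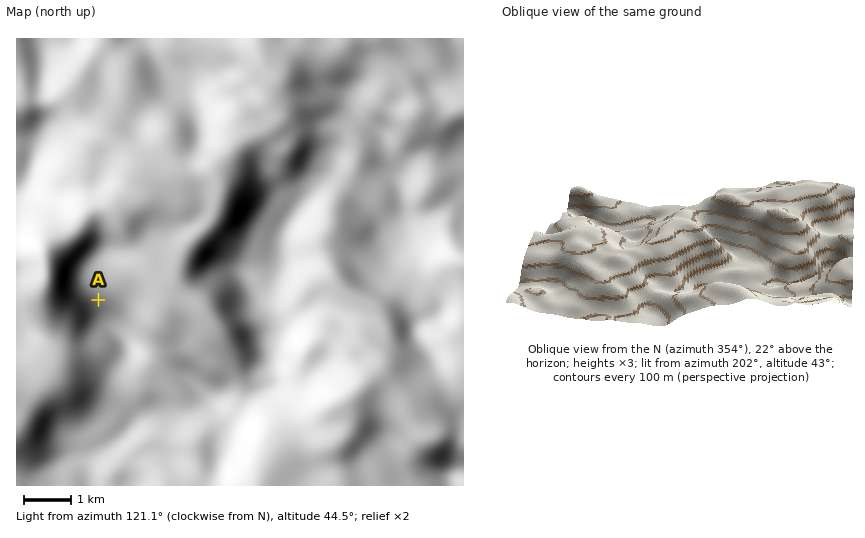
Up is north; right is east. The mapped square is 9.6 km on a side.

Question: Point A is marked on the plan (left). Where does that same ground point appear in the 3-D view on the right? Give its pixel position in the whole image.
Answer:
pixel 796 235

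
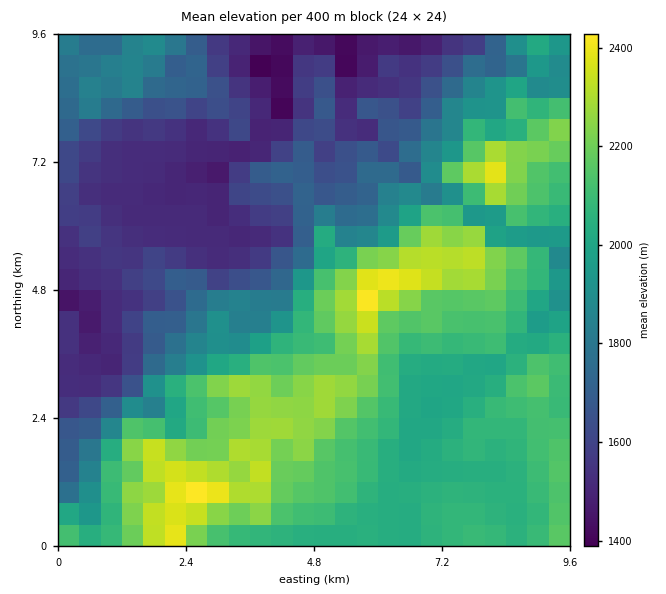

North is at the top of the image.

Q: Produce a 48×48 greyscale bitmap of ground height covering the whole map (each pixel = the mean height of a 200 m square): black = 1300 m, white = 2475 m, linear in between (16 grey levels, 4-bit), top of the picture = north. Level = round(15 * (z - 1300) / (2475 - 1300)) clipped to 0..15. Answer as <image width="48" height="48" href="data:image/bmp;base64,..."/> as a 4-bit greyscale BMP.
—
<image width="48" height="48" href="data:image/bmp;base64,Qk32BAAAAAAAAHYAAAAoAAAAMAAAADAAAAABAAQAAAAAAIAEAAATCwAAEwsAABAAAAAAAAAAAAAAABEREQAiIiIAMzMzAERERABVVVUAZmZmAHd3dwCIiIgAmZmZAKqqqgC7u7sAzMzMAN3d3QDu7u4A////ALqqm7ze7su6qqqpmZmaqpmZqqqqqqqqu7qZqrzd7tu7qqqqqpmZqpmZqqqqqqqqu6qImrze7tzLu7u6qqqpmZmZqqqqqqqqu4h5q83d3u3dzN26u6uqqZmZqqqqqqqqu3Z5q83M7u7u3d3Lu7u6qpmaqqqqqqqqu2V4m8zN7u/u3N3Lu7u6qqmZqqqqqaqqu1Z4q7zd7u7tzN3Lu7u6qqmZmZmZmaqqu1Voqqze7d3czd3Ly7u7qpmZmZmZmaqqu1Voub3u3My8zdy7zLu7qpmZmaqqqqqru2RXqL3dy7u83d3MzMuqqqmZmZqqqqqru2RWh6zMuqq8zN3MzMu6qqmZmZqqqqqru1RFdpypiKvMvMzdzMy7uqqZmZmqqqqqqkM1ZoqHmru7vMzMzNzLu6qZmZmaqqq6qjM0RWZniaqrvNzMzN3Mu6qZmZmaqqq6qjMzNEaJq7zMzdy8zN3cy7qZmZmZqqu7qjMzMzVomZvM3czLzNzMzLqZmZmZmau7qjMzIzRnh4mqq8u7vMu8zLqZmZmZmau7ujMzIzRVZniIiauqu7u8zLqpmZmZmZqrujMyIzNFZniIiJqqq7q83LqqqqqqqpmqqjMiMzRWZmeHeIiZqqq93buqu6qquqmJmUMjMzRWVWeHd3eImrvN3bu7u7qru6qYmjMiM0RVVVeIdmeIq7zM3su7u7u7uqqYiRIiMzNERVZ4iHZnirzN7sy7u7u7u6qZiCIiMzM0RWZmZ3dYqrvN7+7cy7u7u7qZhyMzM0M0VVVERlVXmrzN7/7u3czMy7qqmDMzM0RFVVVDNERGd5u73u7t3d3dzLuqlzMzMzNFRDMzM0RVV4mq3c3d3d3d3Lu6hzMzMzMzMzMzMzNEV5qaurzN3d3dy7updzM0QzMzMzMzMzMzRpp4iJq93czcqZmHiDNEMzMzMzMzIzMzRplmZ3iszMvbl3iZmDREMzMzMzMyMzM0RodlZneKu7u4eKqpmUQzMzMzMzMjM0REVmZlVniJq6l3irqqqUQzMzMzMzMjNEREVlVVVniIiIeavMu7qkMzMzMzIjIjRERFVVRVVmd2VXq83tu7qkMzMzMzMyIiNVVWVVRFVmZUaKzN7tu7qlQzMzMzMiIiJFVVVVRFZmVGeazN7cu7q0QzMzMzMzIjIjREVUNFZURmeJmt3dzLu0NDMzMzMzIjMiI0VVNFVEZmd3eczMzMzGREMzMzMzMzRDEkRVM0MzZWZ3iqqpqrzGVERDNEMzM0RDIjNFQiI0ZFZnipiJrMzFZmVURERDNERDISNFUjRVU0VXiYeKy6vGZ4Z2VUVVRFQzISNFUkVUM0RWd3iauZmmZ4Z3dlVlVUQzISNFQjQzNDRVZ4iJmIiGZndnd1VmZUMyESNFQjIjMzVVZ3iIh3eGZmd3d2VWVDMiESNEQhIzQ0REVmZmZ4eHZ2Z3d3VVVDMhESNEMhIzMkM0VVRWeZiHZmZmd3dUQzIiETMzMhIzMjMjRERniZiHdmZniHd3VEMzISIhERIiESIjMzRoiamA=="/>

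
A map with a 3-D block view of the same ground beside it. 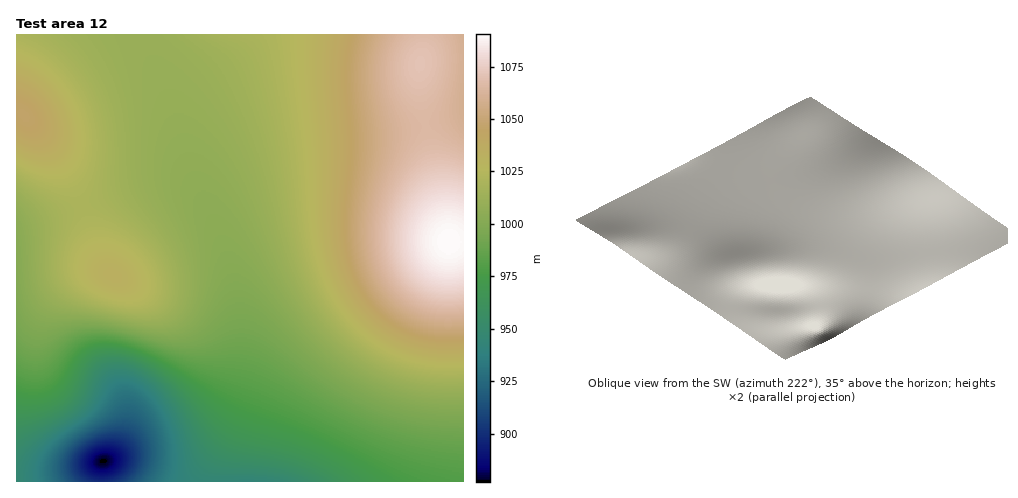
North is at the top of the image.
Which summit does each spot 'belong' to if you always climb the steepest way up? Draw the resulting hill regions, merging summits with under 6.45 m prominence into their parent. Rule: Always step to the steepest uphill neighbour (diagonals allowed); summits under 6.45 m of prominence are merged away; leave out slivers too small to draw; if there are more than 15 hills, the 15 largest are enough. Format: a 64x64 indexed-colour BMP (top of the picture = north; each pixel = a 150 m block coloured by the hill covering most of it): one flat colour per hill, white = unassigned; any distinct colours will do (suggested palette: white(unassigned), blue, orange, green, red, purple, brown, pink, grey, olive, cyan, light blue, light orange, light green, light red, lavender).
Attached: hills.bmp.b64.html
<image width="64" height="64" href="data:image/bmp;base64,Qk12CAAAAAAAAHYAAAAoAAAAQAAAAEAAAAABAAQAAAAAAAAIAAATCwAAEwsAABAAAAAAAAAA////ALR3HwAOf/8ALKAsACgn1gC9Z5QAS1aMAMJ34wB/f38AIr28AM++FwDox64AeLv/AIrfmACWmP8A1bDFACIiIiIiIhERERERERERERERERERERERERERERERERERIiIiIiIiEREREREREREREREREREREREREREREREREREiIiIiIiIRERERERERERERERERERERERERERERERERESIiIiIiIiIRERERERERERERERERERERERERERERERERIiIiIiIiIiIREREREREREREREREREREREREREREREREiIiIiIiIiIiIiERERERERERERERERERERERERERERESIiIiIiIiIiIiIiIhERERERERERERERERERERERERERIiIiIiIiIiIiIiIiIhEREREREREREREREREREREREREiIiIiIiIiIiIiIiIiIhERERERERERERERERERERERESIiIiIiIiIiIiIiIiIiIRERERERERERERERERERERERIiIiIiIiIiIiIiIiIiIiEREREREREREREREREREREREiIiIiIiIiIiIiIiIiIiIRERERERERERERERERERERESIiIiIiIiIiIiIiIiIiIiERERERERERERERERERERERIiIiIiIiIiIiIiIiIiIiIREREREREREREREREREREREiIiIiIiIiIiIiIiIiIiIhERERERERERERERERERERESIiIiIiIiIiIiIiIiIiIiIRERERERERERERERERERERIiIiIiIiIiIiIiIiIiIiIhEREREREREREREREREREREiIiIiIiIiIiIiIiIiIiIiERERERERERERERERERERESIiIiIiIiIiIiIiIiIiIiIRERERERERERERERERERERIiIiIiIiIiIiIiIiIiIiIhEREREREREREREREREREREiIiIiIiIiIiIiIiIiIiIiERERERERERERERERERERESIiIiIiIiIiIiIiIiIiIiIRERERERERERERERERERERIiIiIiIiIiIiIiIiIiIiIhEREREREREREREREREREREiIiIiIiIiIiIiIiIiIiIiERERERERERERERERERERESIiIiIiIiIiIiIiIiIiIiIRERERERERERERERERERERIiIiIiIiIiIiIiIiIiIiIhEREREREREREREREREREREiIiIiIiIiIiIiIiIiIiIhERERERERERERERERERERESIiIiIiIiIiIiIiIiIiIiERERERERERERERERERERERIiIiIiIiIiIiIiIiIiIiIREREREREREREREREREREREiIiIiIiIiIiIiIiIiIiIhERERERERERERERERERERESIiIiIiIiIiIiIiIiIiIiERERERERERERERERERERERIiIiIiIiIiIiIiIiIiIiEREREREREREREREREREREREiIiIiIiIiIiIiIiIiIiIRERERERERERERERERERERESIiIiIiIiIiIiIiIiIiIhERERERERERERERERERERERIiIiIiIiIiIiIiIiIiIhEREREREREREREREREREREREiIiIiIiIiIiIiIiIiIiERERERERERERERERERERERETIiIiIiIiIiIiIiIiIiIRERERERERERERERERERERERMzMiIiIiIiIiIiIiIiIREREREREREREREREREREREREzMzMyIiIiIiIiIiIiIhERERERERERERERERERERERETMzMzMzIiIiIiIiIiIhERERERERERERERERERERERERMzMzMzMzIiIiIiIiIiEREREREREREREREREREREREREzMzMzMzMzMiIiIiIiERERERERERERERERERERERERETMzMzMzMzMzMyIiIjMRERERERERERERERERERERERERMzMzMzMzMzMzMzMzMREREREREREREREREREREREREREzMzMzMzMzMzMzMzMxERERERERERERERERERERERERETMzMzMzMzMzMzMzMzERERERERERERERERERERERERERMzMzMzMzMzMzMzMzEREREREREREREREREREREREREREzMzMzMzMzMzMzMzMRERERERERERERERERERERERERETMzMzMzMzMzMzMzMxERERERERERERERERERERERERERMzMzMzMzMzMzMzMxEREREREREREREREREREREREREREzMzMzMzMzMzMzMzERERERERERERERERERERERERERETMzMzMzMzMzMzMzMRERERERERERERERERERERERERERMzMzMzMzMzMzMzMxEREREREREREREREREREREREREREzMzMzMzMzMzMzMxERERERERERERERERERERERERERETMzMzMzMzMzMzMzERERERERERERERERERERERERERERMzMzMzMzMzMzMzEREREREREREREREREREREREREREREzMzMzMzMzMzMzMRERERERERERERERERERERERERERETMzMzMzMzMzMzMxERERERERERERERERERERERERERERMzMzMzMzMzMzMxEREREREREREREREREREREREREREREzMzMzMzMzMzMzERERERERERERERERERERERERERERETMzMzMzMzMzMzERERERERERERERERERERERERERERERMzMzMzMzMzMzMREREREREREREREREREREREREREREREzMzMzMzMzMzMRERERERERERERERERERERERERERERETMzMzMzMzMzMxERERERERERERERERERERERERERERER"/>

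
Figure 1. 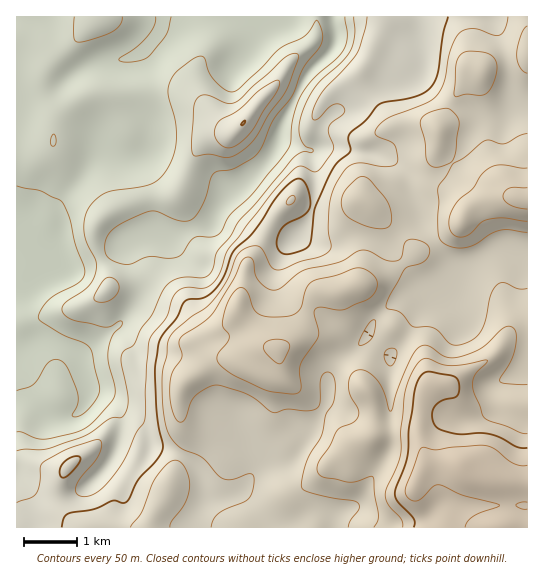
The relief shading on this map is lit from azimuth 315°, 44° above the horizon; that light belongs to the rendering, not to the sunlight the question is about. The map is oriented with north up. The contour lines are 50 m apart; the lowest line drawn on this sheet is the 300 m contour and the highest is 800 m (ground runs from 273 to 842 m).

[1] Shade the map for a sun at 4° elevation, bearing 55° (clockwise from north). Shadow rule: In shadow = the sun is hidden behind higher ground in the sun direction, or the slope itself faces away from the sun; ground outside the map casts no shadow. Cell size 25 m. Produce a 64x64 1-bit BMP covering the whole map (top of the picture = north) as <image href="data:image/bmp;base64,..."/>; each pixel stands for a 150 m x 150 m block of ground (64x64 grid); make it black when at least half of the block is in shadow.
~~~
<image width="64" height="64" href="data:image/bmp;base64,Qk0+AgAAAAAAAD4AAAAoAAAAQAAAAEAAAAABAAEAAAAAAAACAAATCwAAEwsAAAIAAAAAAAAA////AAAAAAAAAAAAP//AAAACAAAf/+AAAAeAAZ//wAAAB4AB///PwHjDwAB//4/gePHAAH//j4B8/EAAfn/PAHx/wQB8P8YAAH/hADwfwAAAf/wAHg/AAB///AAfD8AAP//4AB8HwAA///D/HwfAAB//8f8f78AAD//z////wAAP//P/9/fAAAf/8//j88AAA//x/8PjwAAD//H+AcPgAAH/8PgAw8AAAf/w4wABwAAB//gDAAHAAH///AAAAMAAf//4AAAAAAB/5/OAAAAAMD/j/+AAAAAwH8H/4AAAABAOQP/gAwAAAABgf+ADAAAAAeA34AAAAAAf4AfgAAAAAD/gB/AAAAAAP+AH8AAAAAA/wAfwAAB/AD/AA/B8AH/AH8AB8H+AP/gPwAD4f4A/fw/AAHw/4D8/B4DwPx/wPj8HgPgfj+AePwMAcA/PwB4eAAAgD8eANAAAAMAHx4AgAAAA8APHgGAAAAH/z8eB4AAAAf/n7wfwAAAB/+Pvj/AAAAH/4///8AAAAP/h//34AAAA/+H7APAAAAD/APgAcAAAAP4A+AAAAAAAfAB4cAAAAAB4CDxg+AAAADAIHGD8AAAAAAAcQP7HAAAAAB5AfwcAAAAAD8B/BwAAAAAPwD4HAAAAAAfwPgYAAAAAA/A+BgAAAAAB8B4OAAAAABnwHg4AAAAAGPAOBg=="/>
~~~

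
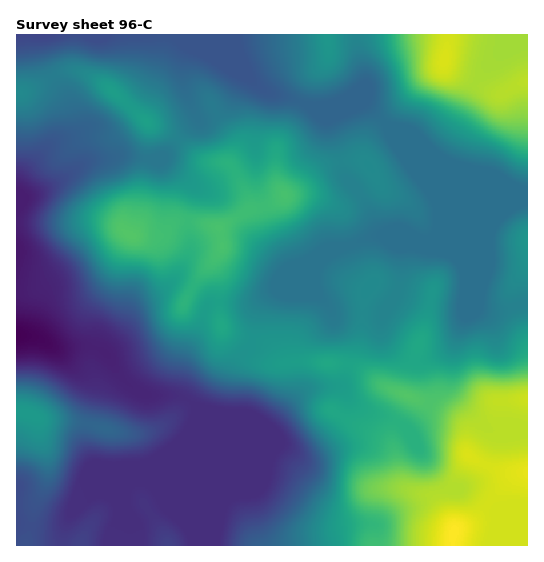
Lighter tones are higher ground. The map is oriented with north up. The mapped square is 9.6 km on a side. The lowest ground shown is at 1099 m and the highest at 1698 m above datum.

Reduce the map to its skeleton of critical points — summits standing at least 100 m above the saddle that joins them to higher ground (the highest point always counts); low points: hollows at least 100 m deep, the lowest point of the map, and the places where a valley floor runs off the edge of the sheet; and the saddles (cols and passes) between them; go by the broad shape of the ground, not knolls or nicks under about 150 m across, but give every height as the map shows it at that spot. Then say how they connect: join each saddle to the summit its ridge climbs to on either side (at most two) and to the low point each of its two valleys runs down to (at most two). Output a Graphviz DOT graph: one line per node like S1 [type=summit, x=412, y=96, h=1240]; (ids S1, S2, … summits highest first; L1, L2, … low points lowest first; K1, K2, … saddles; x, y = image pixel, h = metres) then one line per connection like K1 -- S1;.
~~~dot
graph terrain {
  S1 [type=summit, x=454, y=532, h=1698];
  S2 [type=summit, x=445, y=60, h=1665];
  S3 [type=summit, x=130, y=235, h=1538];
  S4 [type=summit, x=29, y=413, h=1423];
  L1 [type=low, x=17, y=336, h=1099];
  L2 [type=low, x=17, y=35, h=1222];
  K1 [type=saddle, x=253, y=340, h=1405];
  K2 [type=saddle, x=398, y=292, h=1367];
  K3 [type=saddle, x=53, y=77, h=1350];
  K4 [type=saddle, x=382, y=121, h=1320];
  K5 [type=saddle, x=303, y=103, h=1293];
  K6 [type=saddle, x=189, y=400, h=1181];
  K1 -- S1;
  K1 -- S3;
  K1 -- L1;
  K1 -- L2;
  K2 -- S1;
  K2 -- L1;
  K2 -- L2;
  K3 -- S3;
  K3 -- L1;
  K3 -- L2;
  K4 -- S1;
  K4 -- S2;
  K4 -- L2;
  K5 -- S2;
  K5 -- S3;
  K5 -- L2;
  K6 -- S3;
  K6 -- S4;
  K6 -- L1;
}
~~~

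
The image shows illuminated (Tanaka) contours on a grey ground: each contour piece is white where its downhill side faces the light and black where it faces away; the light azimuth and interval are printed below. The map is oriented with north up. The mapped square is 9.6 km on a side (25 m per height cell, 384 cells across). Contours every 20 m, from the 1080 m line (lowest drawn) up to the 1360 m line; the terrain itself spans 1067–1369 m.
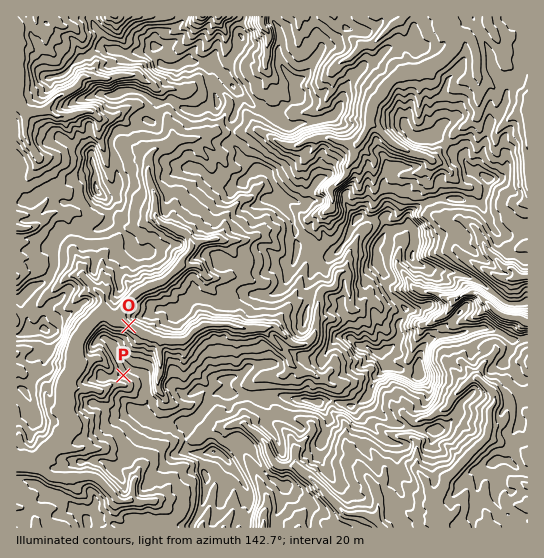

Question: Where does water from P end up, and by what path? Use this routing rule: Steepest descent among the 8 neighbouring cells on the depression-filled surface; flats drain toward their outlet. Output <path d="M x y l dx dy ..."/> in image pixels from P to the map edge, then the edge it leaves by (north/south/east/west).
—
<path d="M123 375l-1 2 0 6-1 2-10 0-5 5-12 0-1-1-27 0-1 1 0 21 5 11 0 7-4 4 0 1-29 29-4 0-2-1-14 0"/>
exit: west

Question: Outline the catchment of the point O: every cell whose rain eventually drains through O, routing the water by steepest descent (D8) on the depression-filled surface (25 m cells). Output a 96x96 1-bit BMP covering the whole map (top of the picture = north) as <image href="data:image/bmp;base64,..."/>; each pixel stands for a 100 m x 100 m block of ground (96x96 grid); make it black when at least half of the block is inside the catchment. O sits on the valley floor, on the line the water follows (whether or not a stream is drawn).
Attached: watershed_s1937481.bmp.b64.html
<image width="96" height="96" href="data:image/bmp;base64,Qk2+BAAAAAAAAD4AAAAoAAAAYAAAAGAAAAABAAEAAAAAAIAEAAATCwAAEwsAAAIAAAAAAAAA////AAAAAAAAAAAAAAAAAAAAAAAAAAAAAAAAAAAAAAAAAAAAAAAAAAAAAAAAAAAAAAAAAAAAAAAAAAAAAAAAAAAAAAAAAAAAAAAAAAAAAAAAAAAAAAAAAAAAAAAAAAAAAAAAAAAAAAAAAAAAAAAAAAAAAAAAAAAAAAAAAAAAAAAAAAAAAAAAAAAAAAAAAAAAAAAAAAAAAAAAAAAAAAAAAAAAAAAAAAAAAAAAAAAAAAAAAAAAAAAAAAAAAAAAAAAAAAAAAAAAAAAAAAAAAAAAAAAAAAAAAAAAAAAAAAAAAAAAAAAAAAAAAAAAAAAAAAA4AAAAAAAAAAAAAAD/wAAAAAAAAAAAAAD/4AAAAAAAAAAAAAD/4AAAAAAAAAAAAAB/8AAABwAAAAAAAAD/+AAf/8AAAAAAAAD//////8AAAAAAAAD//////+AAAAAAAAD//////+AAAAAAAAD///////AAAAAAAAP///////gAAAAAAAf///////gAAAAAAA////////gAAAAAAB////////AAAAAAAB////////wAAAAAAB////////4AAAAAAA////////8AAAAAAA////////8AAAAAAAf///////8AAAAAAAf///////8AAAAAAAH///////+AAAAAAAA///////+AAAAAAAAA//////+AAAAAAAAA+H////4AAAAAAAAAAB////wAAAAAAAAAAAB///wAAAAAAAAAAAA///gAAAAAAAAAAAAf//gAAAAAAAAAAAAf//gAAAAAAAAAAAAf//AAAAAAAAAAAAAP//AAAAAAAAAAAAAP//AAAAAAAAAAAAAPD/AAAAAAAAAAAAAGB/AAAAAAAAAAAAAAA/AAAAAAAAAAAAAAA/gAAAAAAAAAAAAAAfgAAAAAAAAAAAAAAfgAAAAAAAAAAAAAAfgAAAAAAAAAAAAAAAAAAAAAAAAAAAAAAAAAAAAAAAAAAAAAAAAAAAAAAAAAAAAAAAAAAAAAAAAAAAAAAAAAAAAAAAAAAAAAAAAAAAAAAAAAAAAAAAAAAAAAAAAAAAAAAAAAAAAAAAAAAAAAAAAAAAAAAAAAAAAAAAAAAAAAAAAAAAAAAAAAAAAAAAAAAAAAAAAAAAAAAAAAAAAAAAAAAAAAAAAAAAAAAAAAAAAAAAAAAAAAAAAAAAAAAAAAAAAAAAAAAAAAAAAAAAAAAAAAAAAAAAAAAAAAAAAAAAAAAAAAAAAAAAAAAAAAAAAAAAAAAAAAAAAAAAAAAAAAAAAAAAAAAAAAAAAAAAAAAAAAAAAAAAAAAAAAAAAAAAAAAAAAAAAAAAAAAAAAAAAAAAAAAAAAAAAAAAAAAAAAAAAAAAAAAAAAAAAAAAAAAAAAAAAAAAAAAAAAAAAAAAAAAAAAAAAAAAAAAAAAAAAAAAAAAAAAAAAAAAAAAAAAAAAAAAAAAAAAAAAAAAAAAAAAAAAAAAAAAAAAAAAAAAAAAAAAAAAAAAAAAAAAAAAAAAAAAAAAAAAAAAAAAAAAAAAAAAAAAAAAAAAAAAAAAAAAAAA="/>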